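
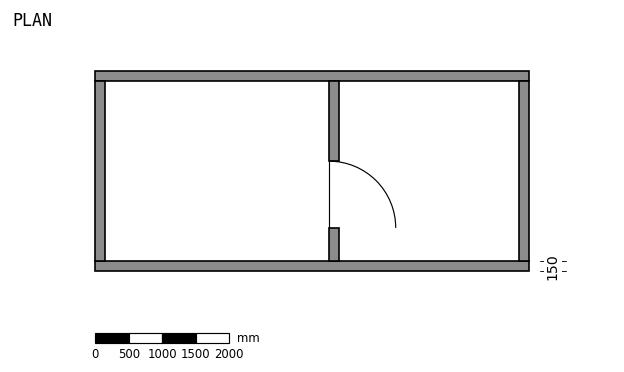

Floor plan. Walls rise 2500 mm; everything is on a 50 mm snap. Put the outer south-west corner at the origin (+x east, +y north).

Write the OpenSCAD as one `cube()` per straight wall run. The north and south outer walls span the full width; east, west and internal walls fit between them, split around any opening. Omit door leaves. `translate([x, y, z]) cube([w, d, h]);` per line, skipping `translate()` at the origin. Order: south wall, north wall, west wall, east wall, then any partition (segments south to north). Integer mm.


cube([6500, 150, 2500]);
translate([0, 2850, 0]) cube([6500, 150, 2500]);
translate([0, 150, 0]) cube([150, 2700, 2500]);
translate([6350, 150, 0]) cube([150, 2700, 2500]);
translate([3500, 150, 0]) cube([150, 500, 2500]);
translate([3500, 1650, 0]) cube([150, 1200, 2500]);


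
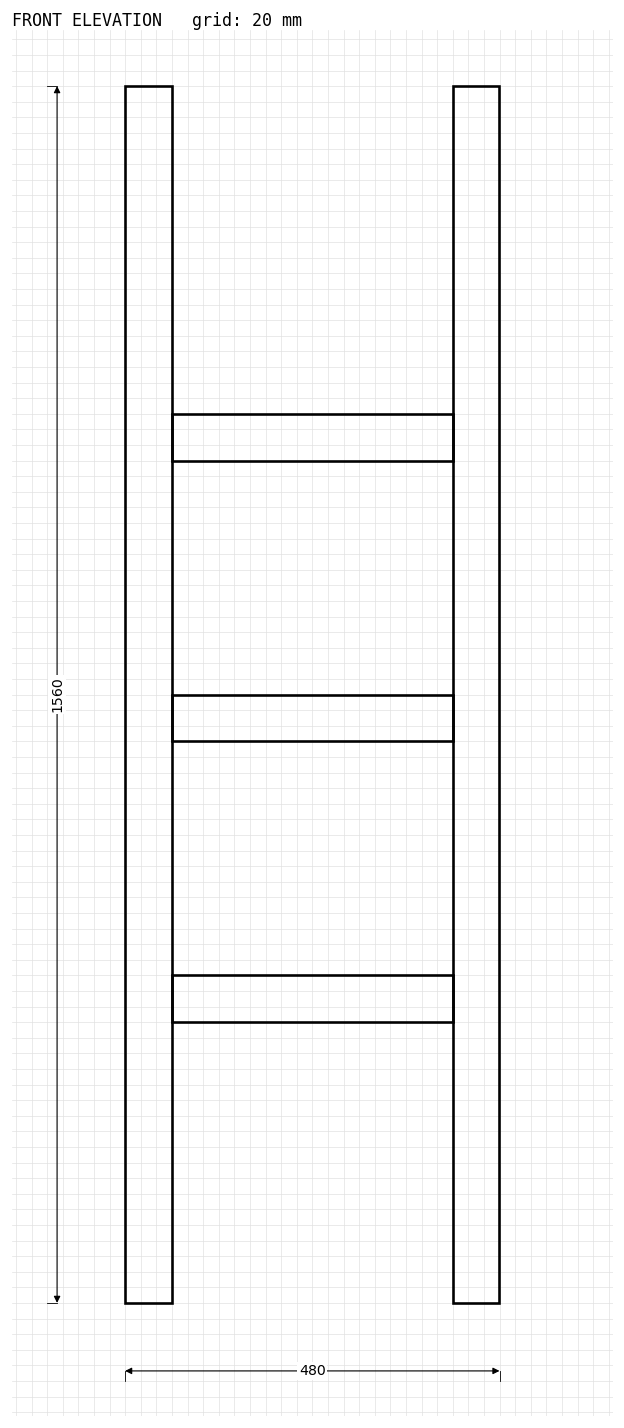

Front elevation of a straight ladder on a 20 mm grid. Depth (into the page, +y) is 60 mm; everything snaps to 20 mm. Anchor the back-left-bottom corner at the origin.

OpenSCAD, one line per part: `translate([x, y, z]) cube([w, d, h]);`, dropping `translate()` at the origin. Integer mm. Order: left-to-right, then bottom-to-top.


cube([60, 60, 1560]);
translate([60, 0, 360]) cube([360, 60, 60]);
translate([60, 0, 720]) cube([360, 60, 60]);
translate([60, 0, 1080]) cube([360, 60, 60]);
translate([420, 0, 0]) cube([60, 60, 1560]);


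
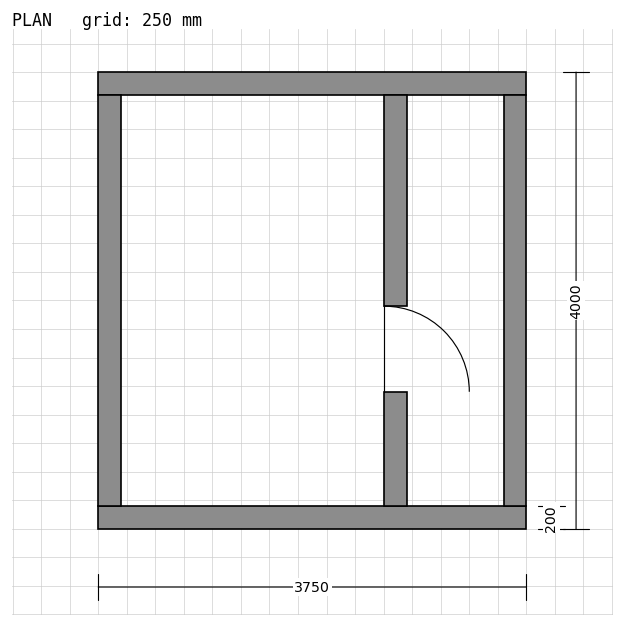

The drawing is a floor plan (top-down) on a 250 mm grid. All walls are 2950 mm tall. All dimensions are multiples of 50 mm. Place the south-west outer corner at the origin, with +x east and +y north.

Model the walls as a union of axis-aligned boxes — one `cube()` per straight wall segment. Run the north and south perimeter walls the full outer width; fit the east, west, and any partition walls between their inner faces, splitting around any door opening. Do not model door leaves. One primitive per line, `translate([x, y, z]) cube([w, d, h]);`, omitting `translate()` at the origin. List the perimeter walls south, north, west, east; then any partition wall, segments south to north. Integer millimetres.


cube([3750, 200, 2950]);
translate([0, 3800, 0]) cube([3750, 200, 2950]);
translate([0, 200, 0]) cube([200, 3600, 2950]);
translate([3550, 200, 0]) cube([200, 3600, 2950]);
translate([2500, 200, 0]) cube([200, 1000, 2950]);
translate([2500, 1950, 0]) cube([200, 1850, 2950]);


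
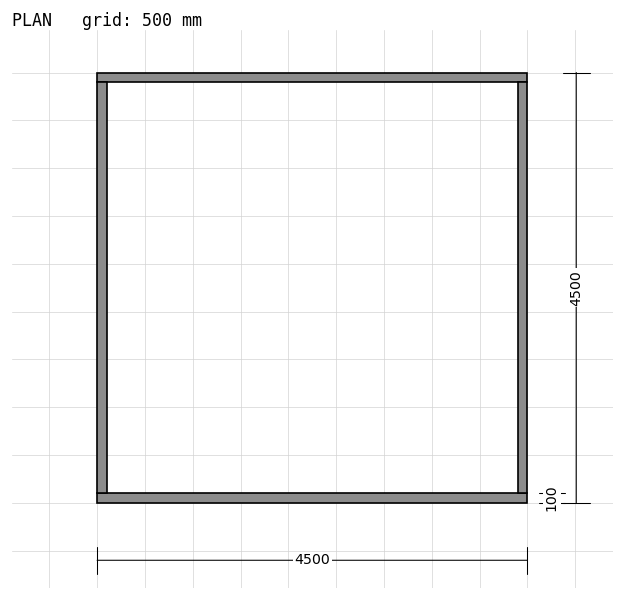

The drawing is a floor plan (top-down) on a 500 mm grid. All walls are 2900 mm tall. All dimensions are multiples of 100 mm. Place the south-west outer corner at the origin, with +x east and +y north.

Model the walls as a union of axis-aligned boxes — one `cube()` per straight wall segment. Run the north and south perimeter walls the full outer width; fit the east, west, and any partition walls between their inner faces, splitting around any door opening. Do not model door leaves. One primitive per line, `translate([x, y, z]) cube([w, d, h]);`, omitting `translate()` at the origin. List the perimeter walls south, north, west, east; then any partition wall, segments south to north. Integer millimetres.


cube([4500, 100, 2900]);
translate([0, 4400, 0]) cube([4500, 100, 2900]);
translate([0, 100, 0]) cube([100, 4300, 2900]);
translate([4400, 100, 0]) cube([100, 4300, 2900]);


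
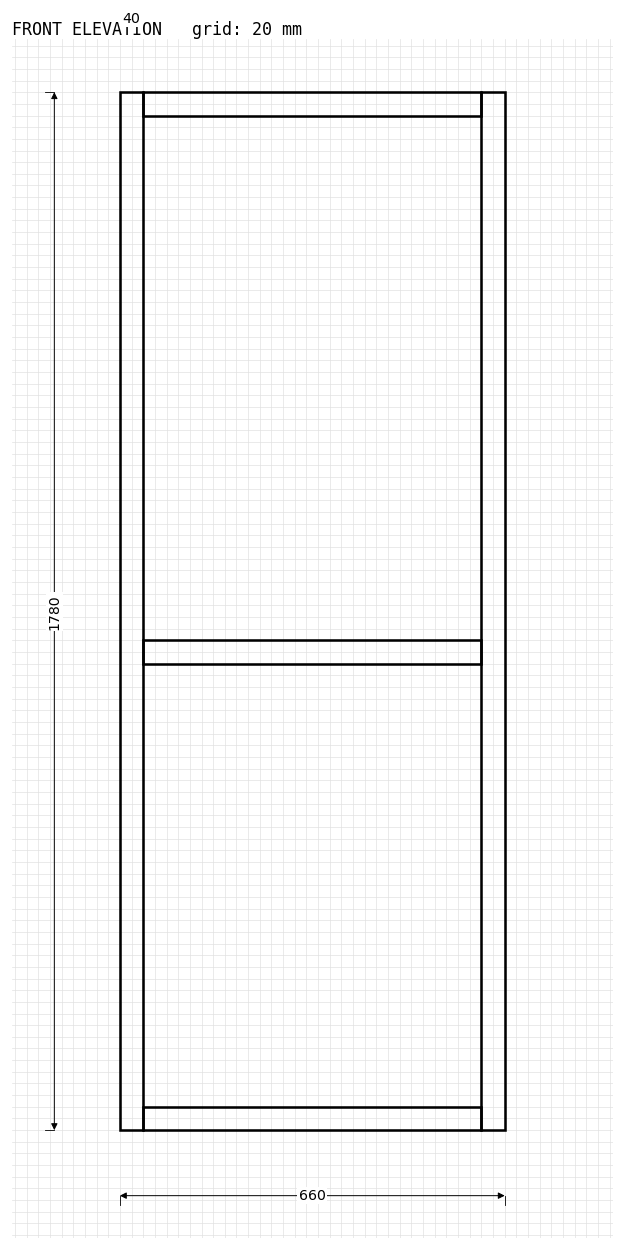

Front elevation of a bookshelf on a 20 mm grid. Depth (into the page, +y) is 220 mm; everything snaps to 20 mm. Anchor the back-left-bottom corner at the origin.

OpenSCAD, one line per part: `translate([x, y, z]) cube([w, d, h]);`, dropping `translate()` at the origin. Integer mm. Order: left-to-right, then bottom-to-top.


cube([40, 220, 1780]);
translate([40, 0, 0]) cube([580, 220, 40]);
translate([40, 0, 800]) cube([580, 220, 40]);
translate([40, 0, 1740]) cube([580, 220, 40]);
translate([620, 0, 0]) cube([40, 220, 1780]);


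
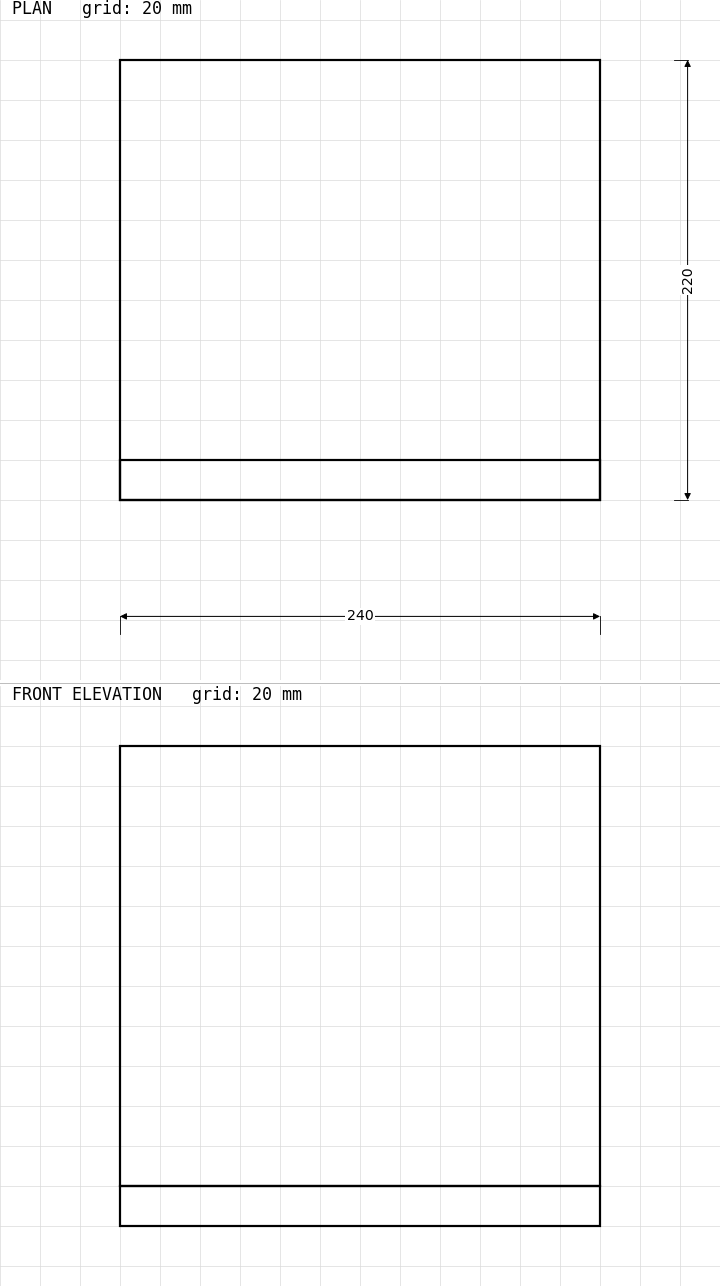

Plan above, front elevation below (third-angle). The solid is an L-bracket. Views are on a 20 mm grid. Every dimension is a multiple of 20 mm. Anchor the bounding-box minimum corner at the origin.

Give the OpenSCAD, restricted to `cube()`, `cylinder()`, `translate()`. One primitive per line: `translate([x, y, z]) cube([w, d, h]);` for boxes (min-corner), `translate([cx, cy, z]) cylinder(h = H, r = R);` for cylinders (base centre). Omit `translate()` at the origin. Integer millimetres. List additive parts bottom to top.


cube([240, 220, 20]);
translate([0, 0, 20]) cube([240, 20, 220]);


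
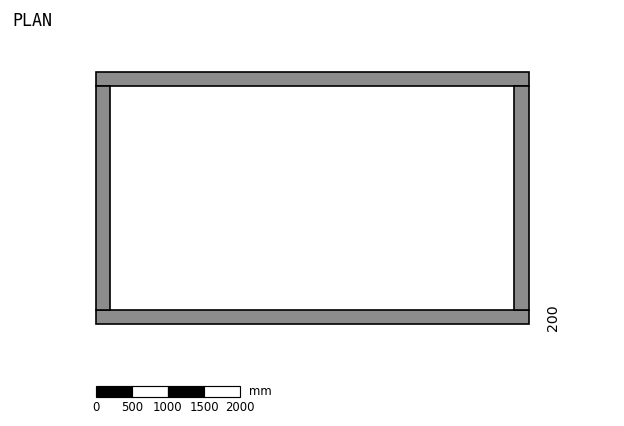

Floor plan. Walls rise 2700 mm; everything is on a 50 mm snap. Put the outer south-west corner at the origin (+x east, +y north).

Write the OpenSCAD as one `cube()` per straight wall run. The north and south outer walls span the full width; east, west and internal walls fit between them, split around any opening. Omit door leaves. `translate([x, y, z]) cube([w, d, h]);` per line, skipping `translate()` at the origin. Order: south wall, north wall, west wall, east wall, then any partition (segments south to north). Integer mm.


cube([6000, 200, 2700]);
translate([0, 3300, 0]) cube([6000, 200, 2700]);
translate([0, 200, 0]) cube([200, 3100, 2700]);
translate([5800, 200, 0]) cube([200, 3100, 2700]);


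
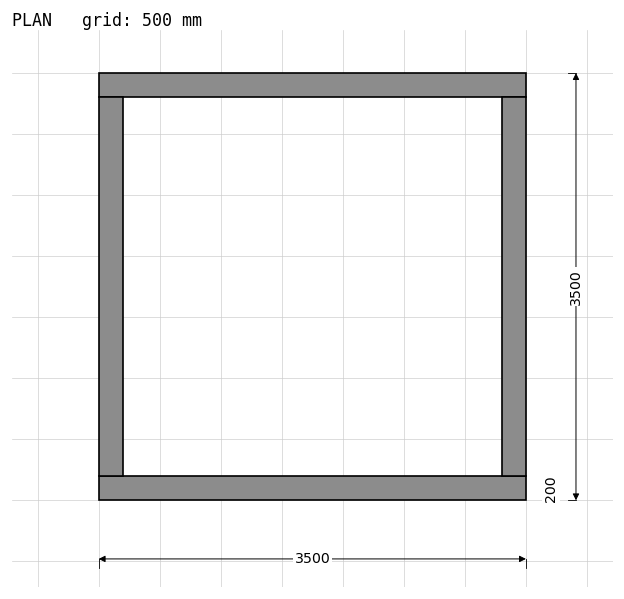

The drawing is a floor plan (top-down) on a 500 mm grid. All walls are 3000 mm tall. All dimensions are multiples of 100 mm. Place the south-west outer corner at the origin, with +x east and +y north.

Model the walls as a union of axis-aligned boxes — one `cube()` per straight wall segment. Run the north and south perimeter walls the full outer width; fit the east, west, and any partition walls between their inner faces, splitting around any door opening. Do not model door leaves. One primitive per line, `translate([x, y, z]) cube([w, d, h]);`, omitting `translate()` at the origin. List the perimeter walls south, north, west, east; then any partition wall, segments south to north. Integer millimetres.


cube([3500, 200, 3000]);
translate([0, 3300, 0]) cube([3500, 200, 3000]);
translate([0, 200, 0]) cube([200, 3100, 3000]);
translate([3300, 200, 0]) cube([200, 3100, 3000]);


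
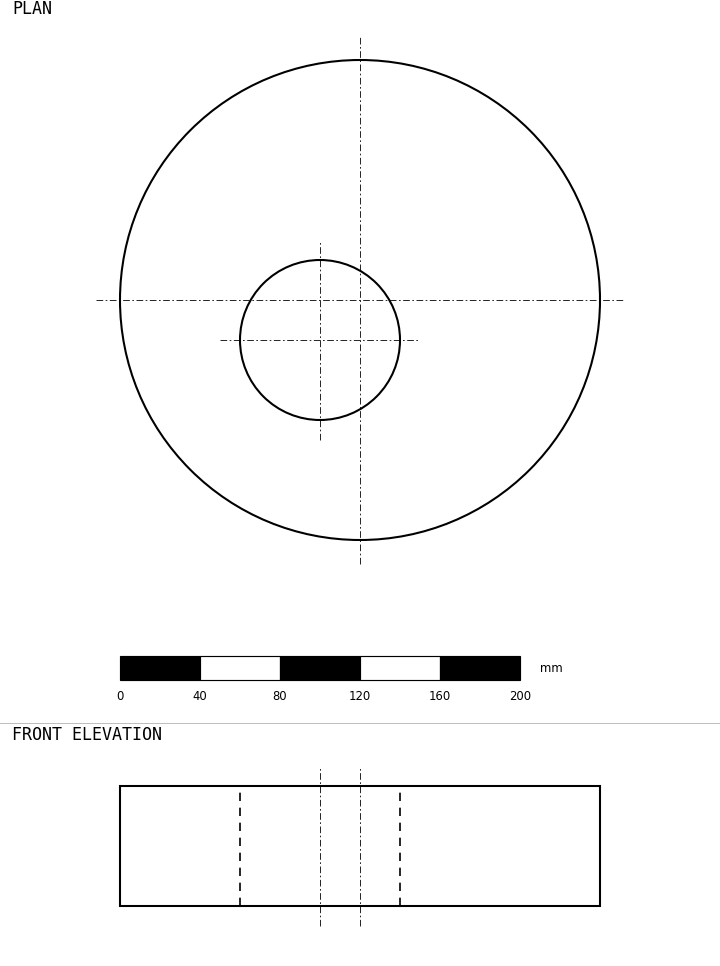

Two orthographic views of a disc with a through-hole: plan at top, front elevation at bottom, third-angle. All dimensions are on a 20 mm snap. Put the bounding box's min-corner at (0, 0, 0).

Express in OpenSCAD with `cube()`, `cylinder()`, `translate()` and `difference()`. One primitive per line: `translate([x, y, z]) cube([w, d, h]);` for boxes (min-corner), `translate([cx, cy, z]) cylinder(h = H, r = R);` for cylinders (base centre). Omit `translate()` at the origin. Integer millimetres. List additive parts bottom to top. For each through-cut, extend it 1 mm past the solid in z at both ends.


difference() {
  translate([120, 120, 0]) cylinder(h = 60, r = 120);
  translate([100, 100, -1]) cylinder(h = 62, r = 40);
}


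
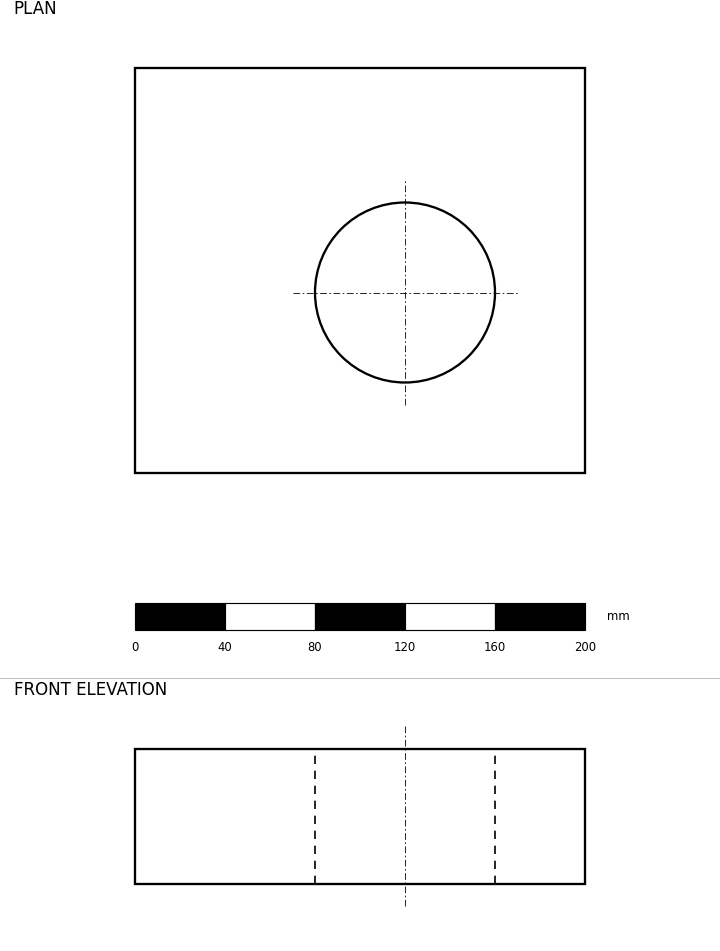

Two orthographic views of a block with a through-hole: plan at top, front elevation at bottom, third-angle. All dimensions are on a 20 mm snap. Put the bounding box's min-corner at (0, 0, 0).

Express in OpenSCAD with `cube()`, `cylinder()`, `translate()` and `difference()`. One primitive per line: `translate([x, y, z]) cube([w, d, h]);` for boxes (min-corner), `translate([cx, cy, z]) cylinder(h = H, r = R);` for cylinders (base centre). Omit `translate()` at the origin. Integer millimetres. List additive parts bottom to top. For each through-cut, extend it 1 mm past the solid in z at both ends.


difference() {
  cube([200, 180, 60]);
  translate([120, 80, -1]) cylinder(h = 62, r = 40);
}


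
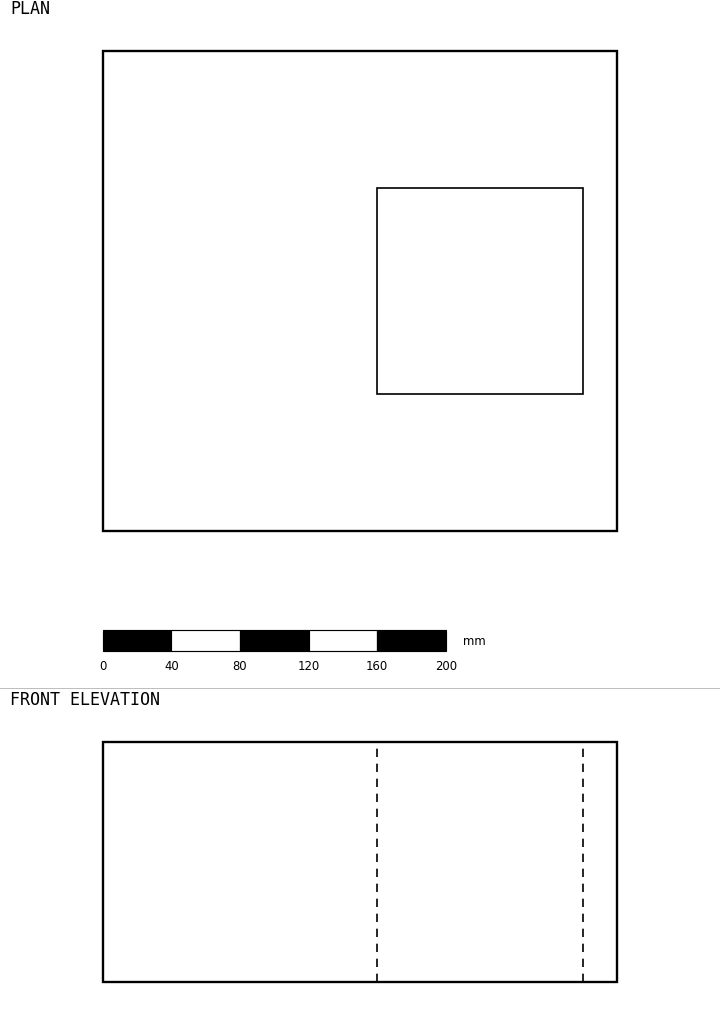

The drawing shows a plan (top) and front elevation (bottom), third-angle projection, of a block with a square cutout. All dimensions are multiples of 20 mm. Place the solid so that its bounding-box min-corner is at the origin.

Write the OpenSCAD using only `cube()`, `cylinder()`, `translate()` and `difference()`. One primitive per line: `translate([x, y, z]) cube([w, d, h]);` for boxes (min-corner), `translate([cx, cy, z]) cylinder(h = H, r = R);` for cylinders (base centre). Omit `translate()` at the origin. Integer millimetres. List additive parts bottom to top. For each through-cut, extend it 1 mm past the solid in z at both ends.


difference() {
  cube([300, 280, 140]);
  translate([160, 80, -1]) cube([120, 120, 142]);
}


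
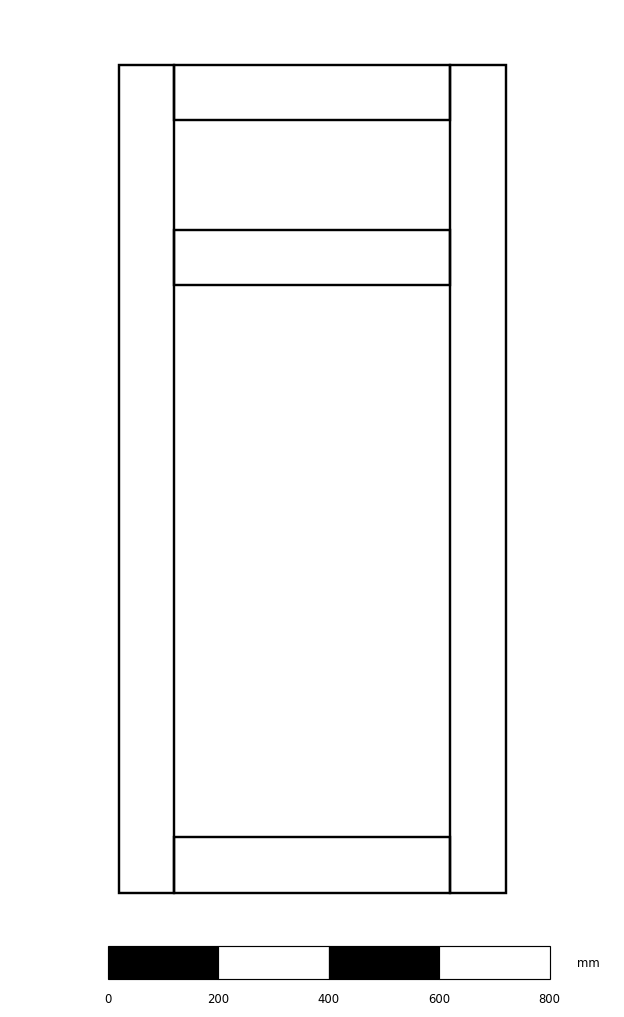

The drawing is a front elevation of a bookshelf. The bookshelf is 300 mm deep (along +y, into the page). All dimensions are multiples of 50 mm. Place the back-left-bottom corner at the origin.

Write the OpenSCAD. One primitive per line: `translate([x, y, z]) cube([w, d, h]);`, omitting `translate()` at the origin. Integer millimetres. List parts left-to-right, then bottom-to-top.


cube([100, 300, 1500]);
translate([100, 0, 0]) cube([500, 300, 100]);
translate([100, 0, 1100]) cube([500, 300, 100]);
translate([100, 0, 1400]) cube([500, 300, 100]);
translate([600, 0, 0]) cube([100, 300, 1500]);


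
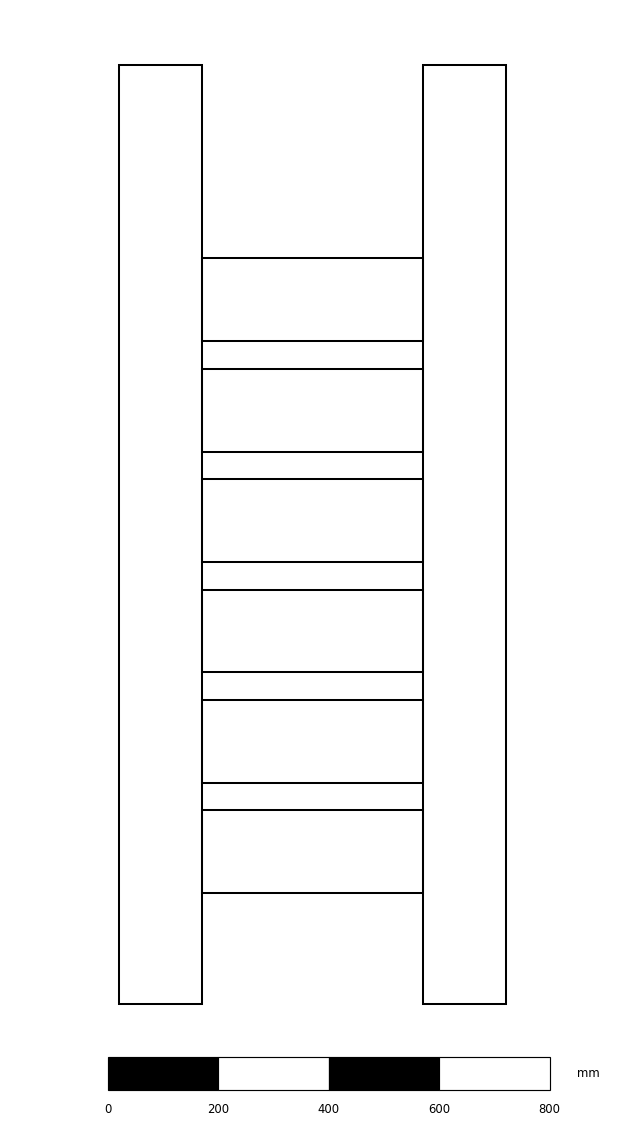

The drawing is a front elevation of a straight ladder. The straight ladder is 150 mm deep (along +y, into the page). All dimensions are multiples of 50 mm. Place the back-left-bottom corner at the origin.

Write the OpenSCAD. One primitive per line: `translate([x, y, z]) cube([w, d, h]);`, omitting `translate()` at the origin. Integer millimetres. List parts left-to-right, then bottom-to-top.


cube([150, 150, 1700]);
translate([150, 0, 200]) cube([400, 150, 150]);
translate([150, 0, 400]) cube([400, 150, 150]);
translate([150, 0, 600]) cube([400, 150, 150]);
translate([150, 0, 800]) cube([400, 150, 150]);
translate([150, 0, 1000]) cube([400, 150, 150]);
translate([150, 0, 1200]) cube([400, 150, 150]);
translate([550, 0, 0]) cube([150, 150, 1700]);


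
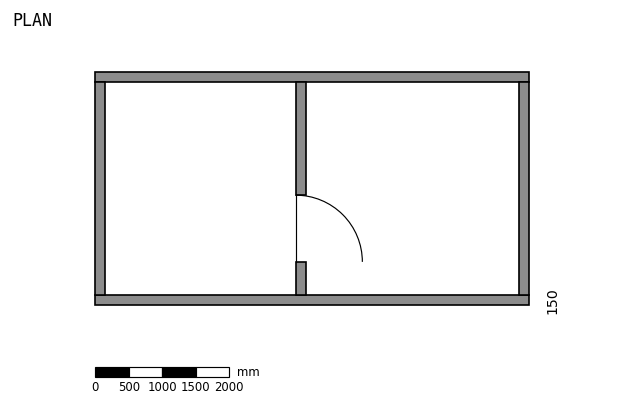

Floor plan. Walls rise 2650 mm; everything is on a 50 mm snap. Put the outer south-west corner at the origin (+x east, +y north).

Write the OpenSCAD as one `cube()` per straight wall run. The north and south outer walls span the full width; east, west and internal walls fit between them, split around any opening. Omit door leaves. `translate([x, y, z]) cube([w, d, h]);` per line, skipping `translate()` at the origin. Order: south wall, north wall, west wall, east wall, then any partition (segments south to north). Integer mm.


cube([6500, 150, 2650]);
translate([0, 3350, 0]) cube([6500, 150, 2650]);
translate([0, 150, 0]) cube([150, 3200, 2650]);
translate([6350, 150, 0]) cube([150, 3200, 2650]);
translate([3000, 150, 0]) cube([150, 500, 2650]);
translate([3000, 1650, 0]) cube([150, 1700, 2650]);


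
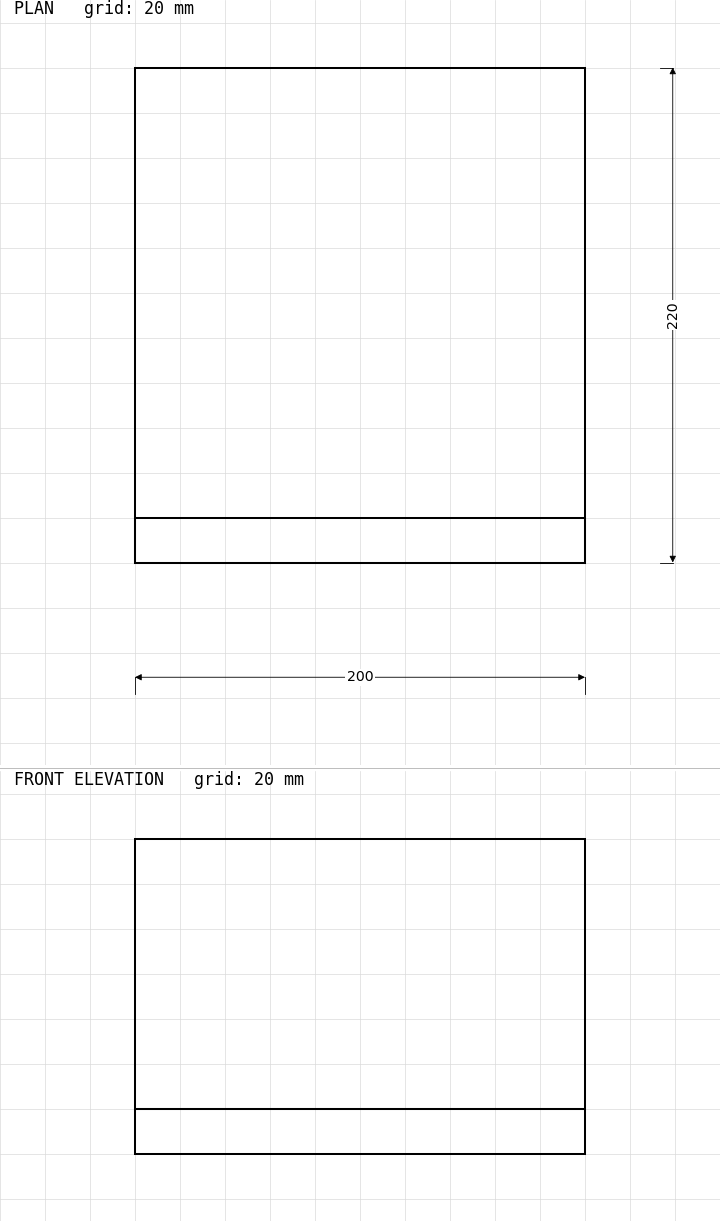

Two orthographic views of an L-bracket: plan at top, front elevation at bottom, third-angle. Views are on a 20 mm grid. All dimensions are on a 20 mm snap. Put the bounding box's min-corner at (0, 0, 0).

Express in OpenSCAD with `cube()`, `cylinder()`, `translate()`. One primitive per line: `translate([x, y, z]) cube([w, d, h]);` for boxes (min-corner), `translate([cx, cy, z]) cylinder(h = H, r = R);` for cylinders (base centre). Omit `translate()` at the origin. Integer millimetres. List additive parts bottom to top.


cube([200, 220, 20]);
translate([0, 0, 20]) cube([200, 20, 120]);


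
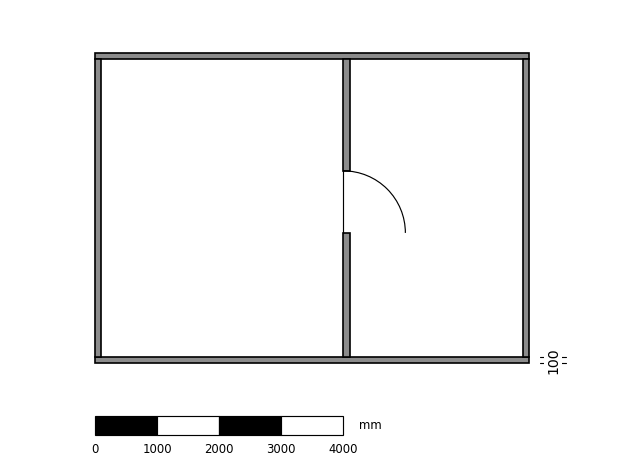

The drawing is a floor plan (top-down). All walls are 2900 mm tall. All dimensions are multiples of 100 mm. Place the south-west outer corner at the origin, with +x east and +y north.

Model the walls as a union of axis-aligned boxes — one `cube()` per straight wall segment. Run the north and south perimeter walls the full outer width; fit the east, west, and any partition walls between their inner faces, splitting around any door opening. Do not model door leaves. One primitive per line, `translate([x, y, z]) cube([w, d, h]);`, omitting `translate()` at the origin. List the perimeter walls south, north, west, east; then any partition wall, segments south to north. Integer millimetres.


cube([7000, 100, 2900]);
translate([0, 4900, 0]) cube([7000, 100, 2900]);
translate([0, 100, 0]) cube([100, 4800, 2900]);
translate([6900, 100, 0]) cube([100, 4800, 2900]);
translate([4000, 100, 0]) cube([100, 2000, 2900]);
translate([4000, 3100, 0]) cube([100, 1800, 2900]);


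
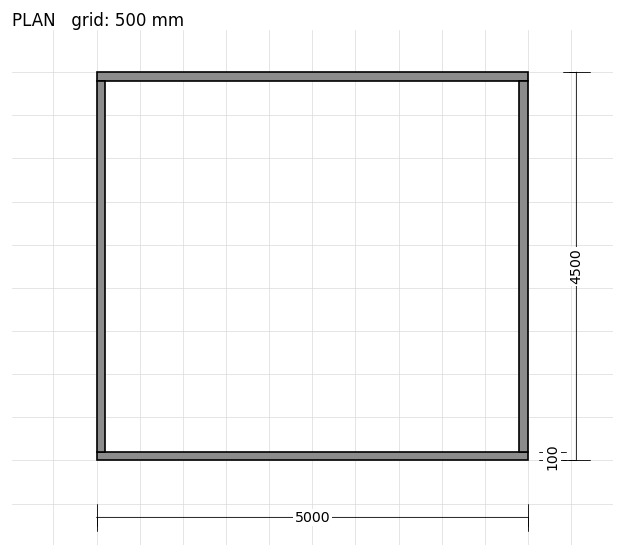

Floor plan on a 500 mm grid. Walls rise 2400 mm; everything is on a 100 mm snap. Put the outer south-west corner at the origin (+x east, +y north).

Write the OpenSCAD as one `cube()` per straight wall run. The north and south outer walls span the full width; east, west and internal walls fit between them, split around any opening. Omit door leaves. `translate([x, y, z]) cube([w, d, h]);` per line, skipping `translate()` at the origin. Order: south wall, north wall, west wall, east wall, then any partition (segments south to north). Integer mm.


cube([5000, 100, 2400]);
translate([0, 4400, 0]) cube([5000, 100, 2400]);
translate([0, 100, 0]) cube([100, 4300, 2400]);
translate([4900, 100, 0]) cube([100, 4300, 2400]);


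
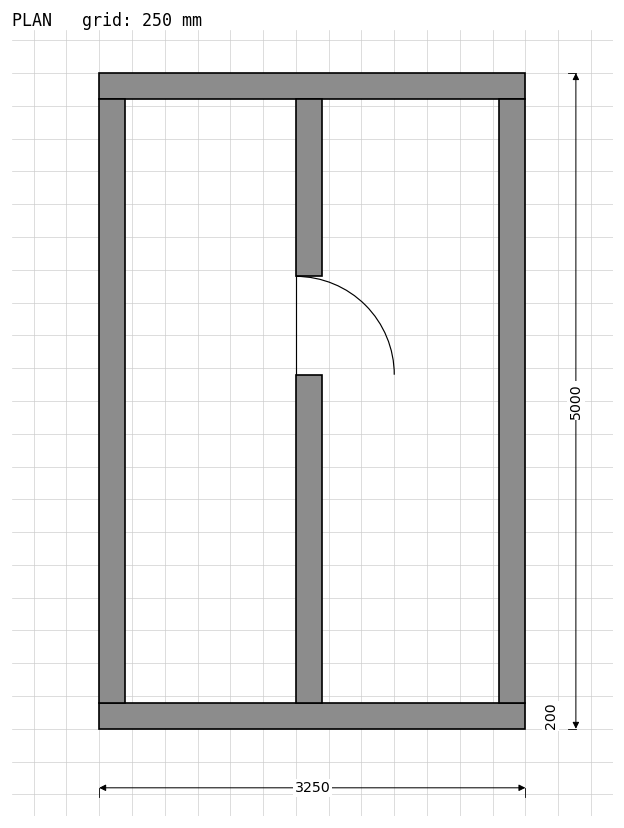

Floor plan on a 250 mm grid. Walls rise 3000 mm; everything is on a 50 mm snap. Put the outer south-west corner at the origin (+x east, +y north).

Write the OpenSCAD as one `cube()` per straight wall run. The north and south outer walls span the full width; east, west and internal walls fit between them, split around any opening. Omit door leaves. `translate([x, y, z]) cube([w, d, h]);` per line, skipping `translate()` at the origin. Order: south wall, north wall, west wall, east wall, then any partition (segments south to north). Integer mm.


cube([3250, 200, 3000]);
translate([0, 4800, 0]) cube([3250, 200, 3000]);
translate([0, 200, 0]) cube([200, 4600, 3000]);
translate([3050, 200, 0]) cube([200, 4600, 3000]);
translate([1500, 200, 0]) cube([200, 2500, 3000]);
translate([1500, 3450, 0]) cube([200, 1350, 3000]);


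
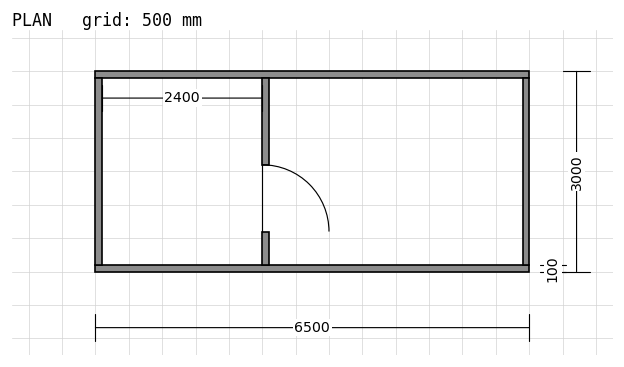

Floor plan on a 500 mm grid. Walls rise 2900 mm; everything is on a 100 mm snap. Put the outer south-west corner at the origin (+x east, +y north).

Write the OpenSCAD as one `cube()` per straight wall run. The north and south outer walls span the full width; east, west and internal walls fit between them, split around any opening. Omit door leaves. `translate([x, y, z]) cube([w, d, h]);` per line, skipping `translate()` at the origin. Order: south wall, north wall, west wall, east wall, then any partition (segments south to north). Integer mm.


cube([6500, 100, 2900]);
translate([0, 2900, 0]) cube([6500, 100, 2900]);
translate([0, 100, 0]) cube([100, 2800, 2900]);
translate([6400, 100, 0]) cube([100, 2800, 2900]);
translate([2500, 100, 0]) cube([100, 500, 2900]);
translate([2500, 1600, 0]) cube([100, 1300, 2900]);


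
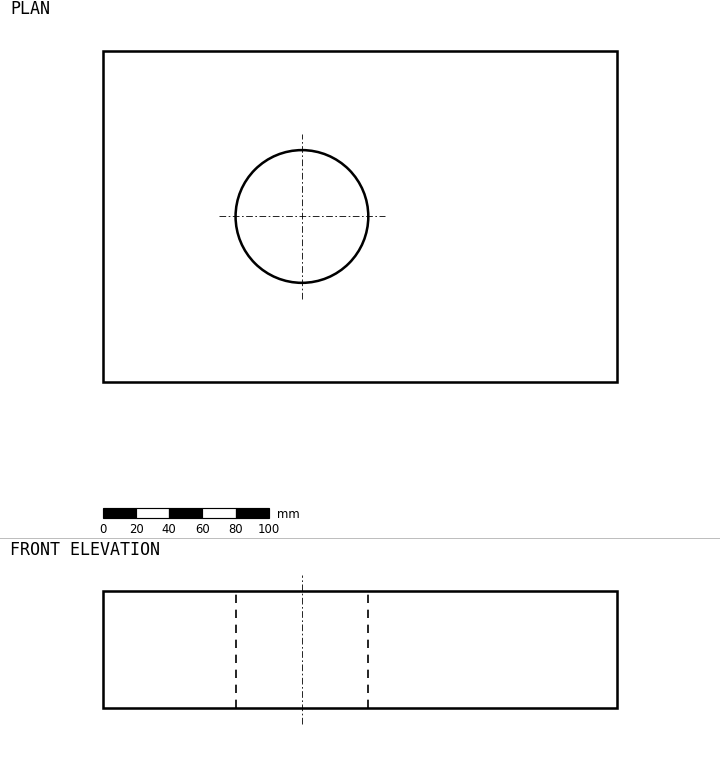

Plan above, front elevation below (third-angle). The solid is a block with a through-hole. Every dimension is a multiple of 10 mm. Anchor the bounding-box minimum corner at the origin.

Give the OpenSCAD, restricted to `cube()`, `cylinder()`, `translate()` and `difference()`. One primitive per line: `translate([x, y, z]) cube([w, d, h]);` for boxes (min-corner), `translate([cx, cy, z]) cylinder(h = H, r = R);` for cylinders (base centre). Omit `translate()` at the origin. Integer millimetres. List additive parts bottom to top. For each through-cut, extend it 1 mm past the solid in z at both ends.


difference() {
  cube([310, 200, 70]);
  translate([120, 100, -1]) cylinder(h = 72, r = 40);
}


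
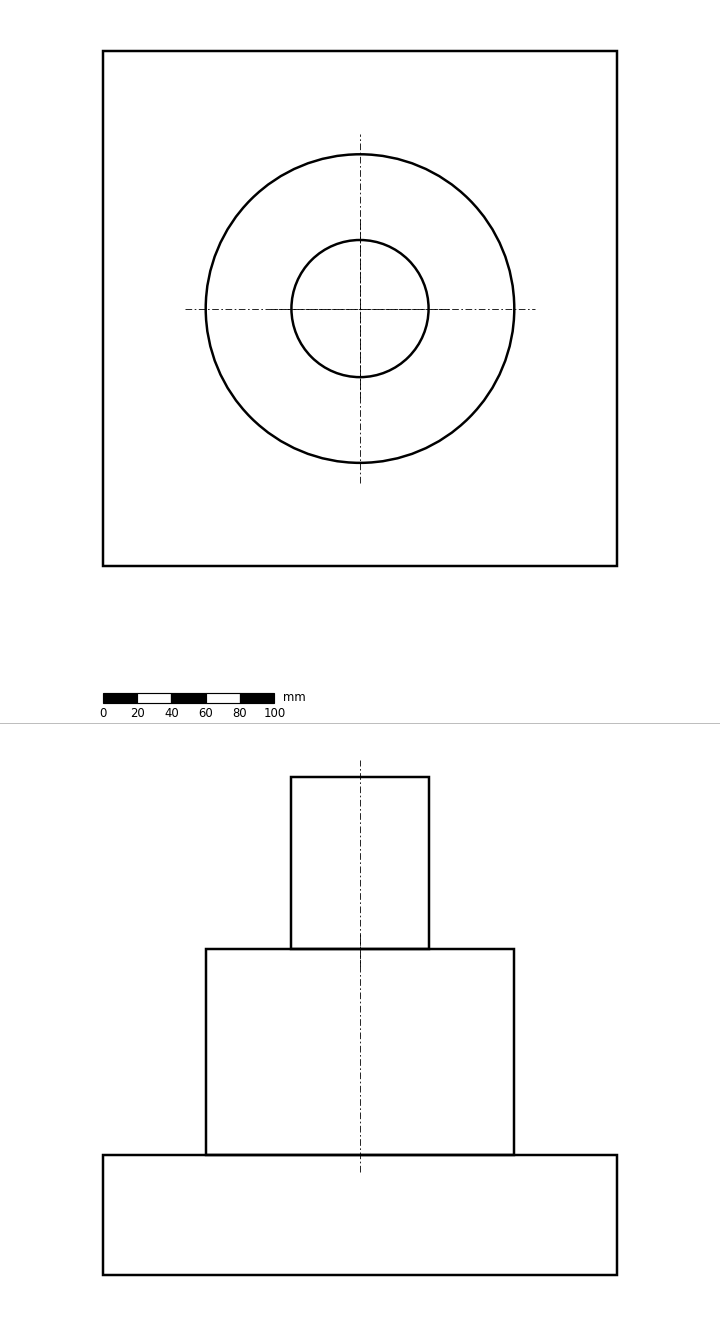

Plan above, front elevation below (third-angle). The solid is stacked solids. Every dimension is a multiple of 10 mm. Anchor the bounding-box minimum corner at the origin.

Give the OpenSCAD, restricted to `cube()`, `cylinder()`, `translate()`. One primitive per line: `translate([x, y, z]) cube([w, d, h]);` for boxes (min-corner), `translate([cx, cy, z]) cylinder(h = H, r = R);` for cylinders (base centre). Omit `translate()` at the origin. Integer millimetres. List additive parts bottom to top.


cube([300, 300, 70]);
translate([150, 150, 70]) cylinder(h = 120, r = 90);
translate([150, 150, 190]) cylinder(h = 100, r = 40);


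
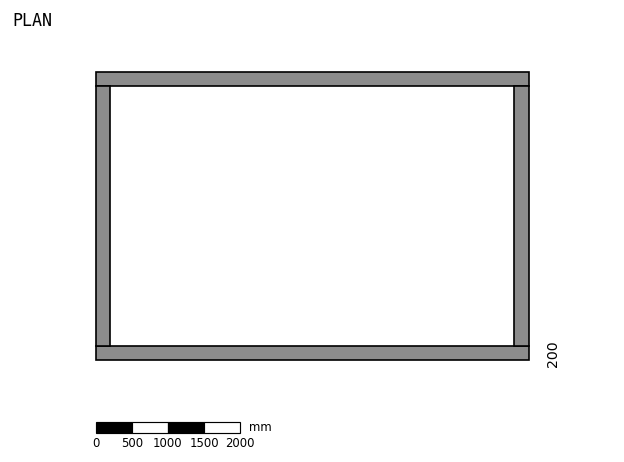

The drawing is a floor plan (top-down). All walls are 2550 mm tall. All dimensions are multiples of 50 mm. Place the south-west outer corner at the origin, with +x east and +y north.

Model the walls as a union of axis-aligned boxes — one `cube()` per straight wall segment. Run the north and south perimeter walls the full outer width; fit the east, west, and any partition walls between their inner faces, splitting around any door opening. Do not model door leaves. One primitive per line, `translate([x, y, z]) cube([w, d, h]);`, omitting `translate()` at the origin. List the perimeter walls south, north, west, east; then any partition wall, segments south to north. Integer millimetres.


cube([6000, 200, 2550]);
translate([0, 3800, 0]) cube([6000, 200, 2550]);
translate([0, 200, 0]) cube([200, 3600, 2550]);
translate([5800, 200, 0]) cube([200, 3600, 2550]);


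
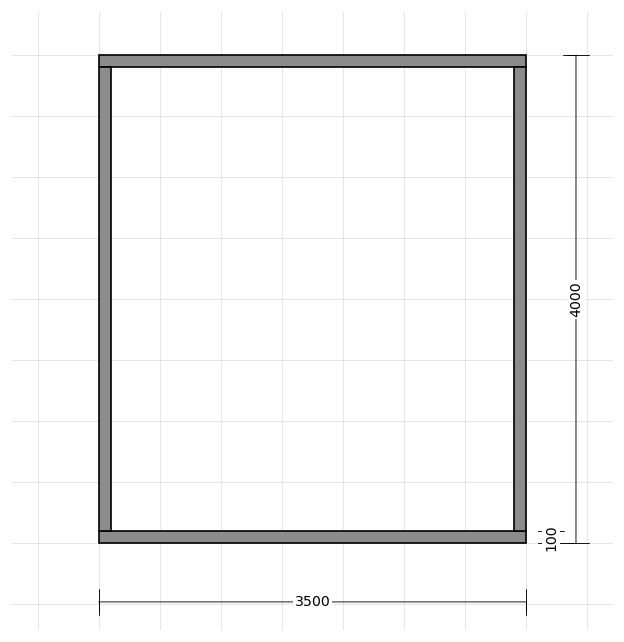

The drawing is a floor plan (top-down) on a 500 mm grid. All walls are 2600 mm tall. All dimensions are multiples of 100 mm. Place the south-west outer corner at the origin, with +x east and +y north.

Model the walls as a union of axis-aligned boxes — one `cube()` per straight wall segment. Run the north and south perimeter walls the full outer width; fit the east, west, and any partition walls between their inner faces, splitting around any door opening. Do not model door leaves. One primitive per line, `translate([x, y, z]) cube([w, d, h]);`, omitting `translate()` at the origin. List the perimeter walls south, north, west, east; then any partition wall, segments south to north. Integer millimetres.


cube([3500, 100, 2600]);
translate([0, 3900, 0]) cube([3500, 100, 2600]);
translate([0, 100, 0]) cube([100, 3800, 2600]);
translate([3400, 100, 0]) cube([100, 3800, 2600]);


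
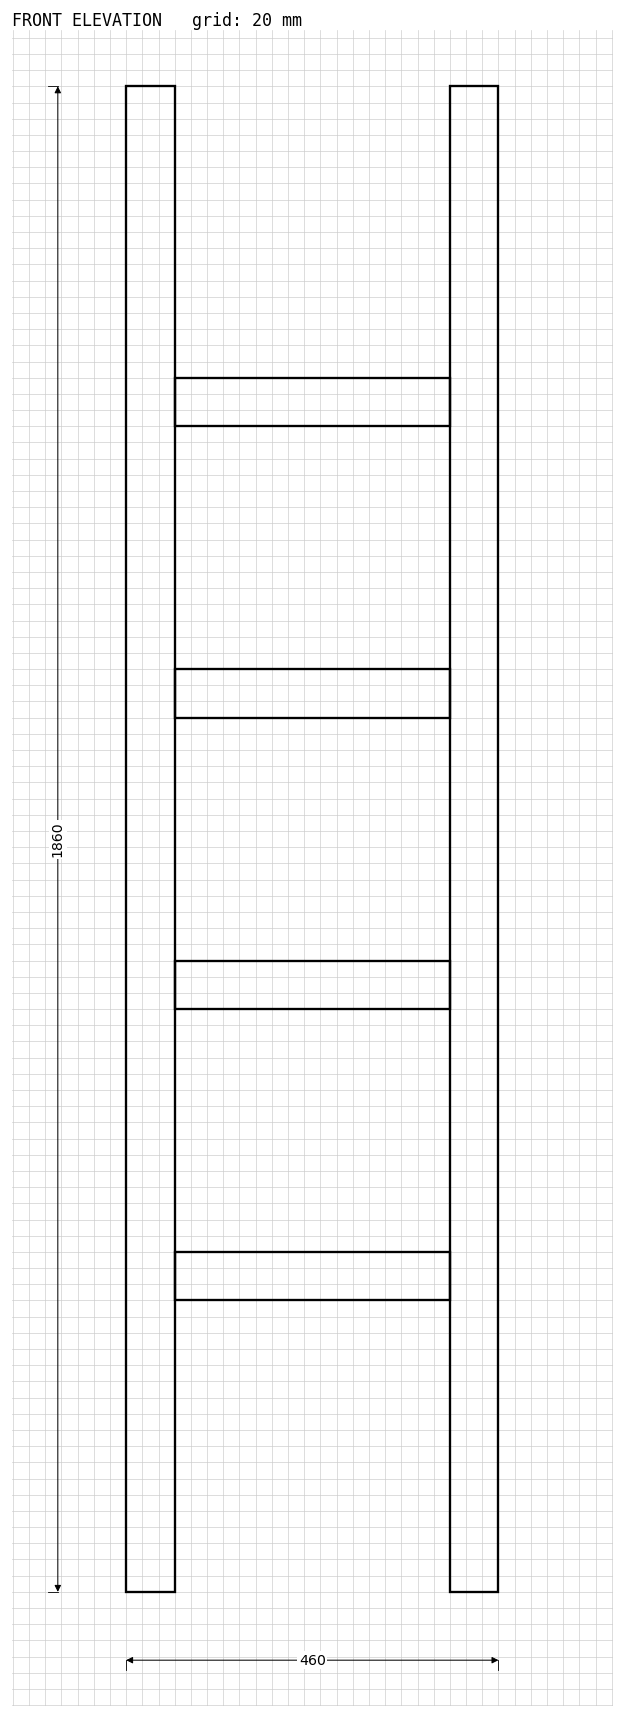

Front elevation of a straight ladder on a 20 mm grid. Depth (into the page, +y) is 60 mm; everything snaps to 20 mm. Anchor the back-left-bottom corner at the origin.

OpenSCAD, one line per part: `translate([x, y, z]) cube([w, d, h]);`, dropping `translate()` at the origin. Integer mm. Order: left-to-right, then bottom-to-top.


cube([60, 60, 1860]);
translate([60, 0, 360]) cube([340, 60, 60]);
translate([60, 0, 720]) cube([340, 60, 60]);
translate([60, 0, 1080]) cube([340, 60, 60]);
translate([60, 0, 1440]) cube([340, 60, 60]);
translate([400, 0, 0]) cube([60, 60, 1860]);


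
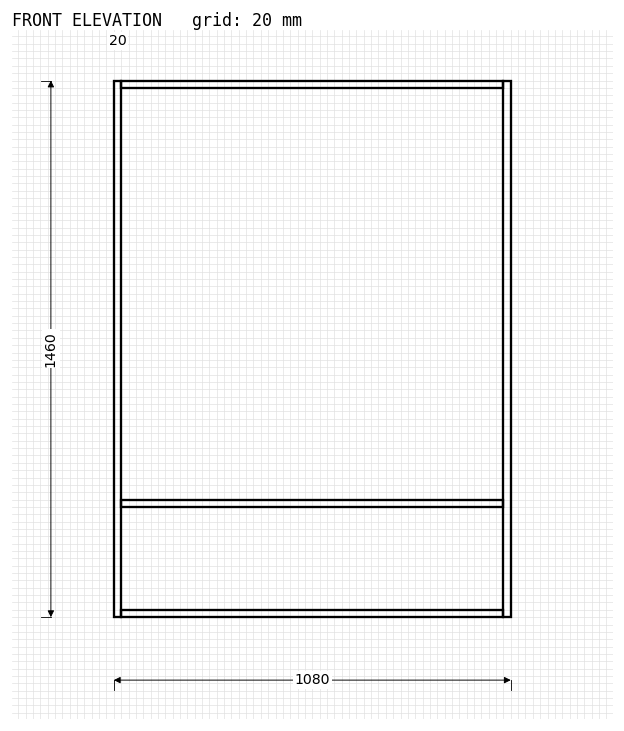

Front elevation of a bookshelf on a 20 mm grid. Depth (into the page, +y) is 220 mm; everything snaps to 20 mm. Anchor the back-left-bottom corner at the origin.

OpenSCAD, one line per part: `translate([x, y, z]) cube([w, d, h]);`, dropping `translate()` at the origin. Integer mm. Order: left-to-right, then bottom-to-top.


cube([20, 220, 1460]);
translate([20, 0, 0]) cube([1040, 220, 20]);
translate([20, 0, 300]) cube([1040, 220, 20]);
translate([20, 0, 1440]) cube([1040, 220, 20]);
translate([1060, 0, 0]) cube([20, 220, 1460]);


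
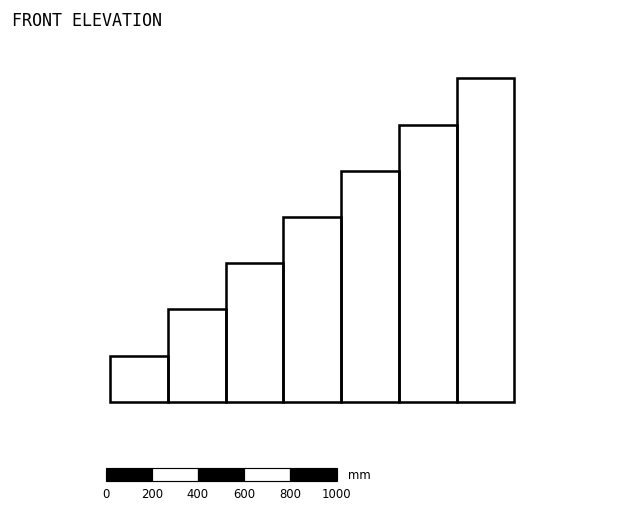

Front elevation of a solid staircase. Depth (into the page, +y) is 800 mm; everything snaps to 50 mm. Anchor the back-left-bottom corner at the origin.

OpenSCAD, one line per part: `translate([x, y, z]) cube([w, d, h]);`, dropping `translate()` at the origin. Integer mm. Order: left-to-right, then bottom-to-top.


cube([250, 800, 200]);
translate([250, 0, 0]) cube([250, 800, 400]);
translate([500, 0, 0]) cube([250, 800, 600]);
translate([750, 0, 0]) cube([250, 800, 800]);
translate([1000, 0, 0]) cube([250, 800, 1000]);
translate([1250, 0, 0]) cube([250, 800, 1200]);
translate([1500, 0, 0]) cube([250, 800, 1400]);


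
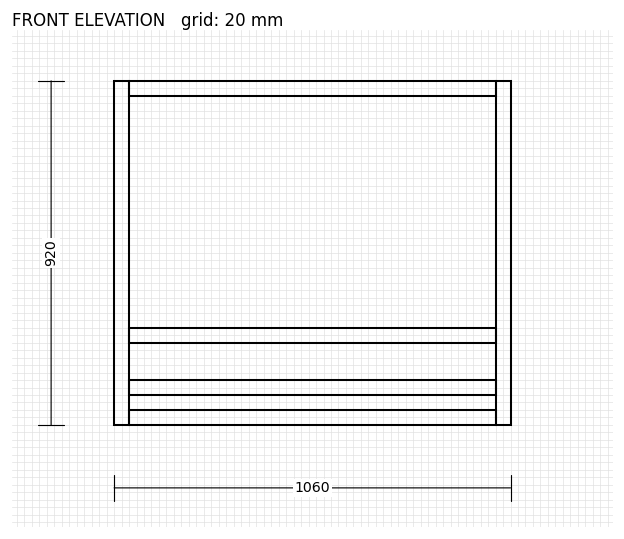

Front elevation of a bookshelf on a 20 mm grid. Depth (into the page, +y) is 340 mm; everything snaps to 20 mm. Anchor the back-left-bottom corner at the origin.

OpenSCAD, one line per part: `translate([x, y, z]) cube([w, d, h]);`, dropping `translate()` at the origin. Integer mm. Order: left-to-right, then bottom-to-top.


cube([40, 340, 920]);
translate([40, 0, 0]) cube([980, 340, 40]);
translate([40, 0, 80]) cube([980, 340, 40]);
translate([40, 0, 220]) cube([980, 340, 40]);
translate([40, 0, 880]) cube([980, 340, 40]);
translate([1020, 0, 0]) cube([40, 340, 920]);


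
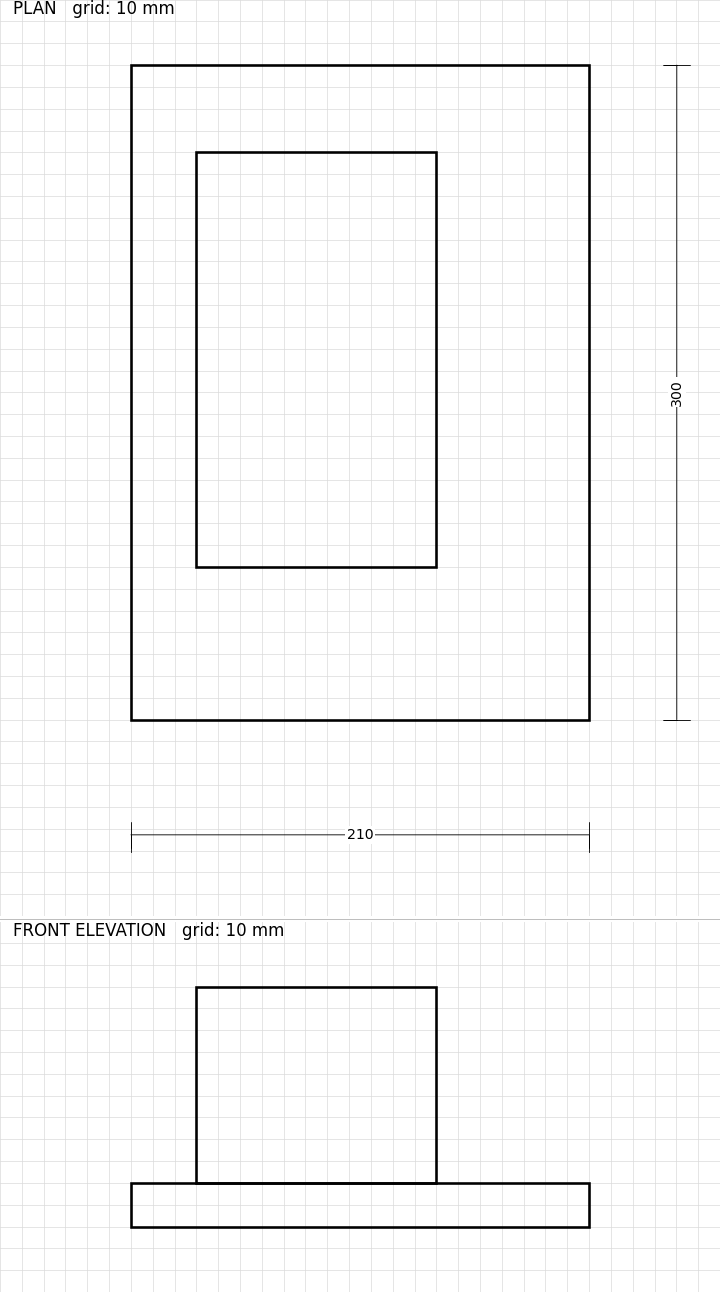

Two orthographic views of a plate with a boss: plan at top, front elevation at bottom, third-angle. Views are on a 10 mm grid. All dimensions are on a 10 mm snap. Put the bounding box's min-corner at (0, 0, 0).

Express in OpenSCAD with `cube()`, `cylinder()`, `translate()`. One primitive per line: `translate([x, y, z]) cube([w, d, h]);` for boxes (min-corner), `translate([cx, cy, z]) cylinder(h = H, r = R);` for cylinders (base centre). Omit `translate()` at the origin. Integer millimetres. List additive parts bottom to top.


cube([210, 300, 20]);
translate([30, 70, 20]) cube([110, 190, 90]);


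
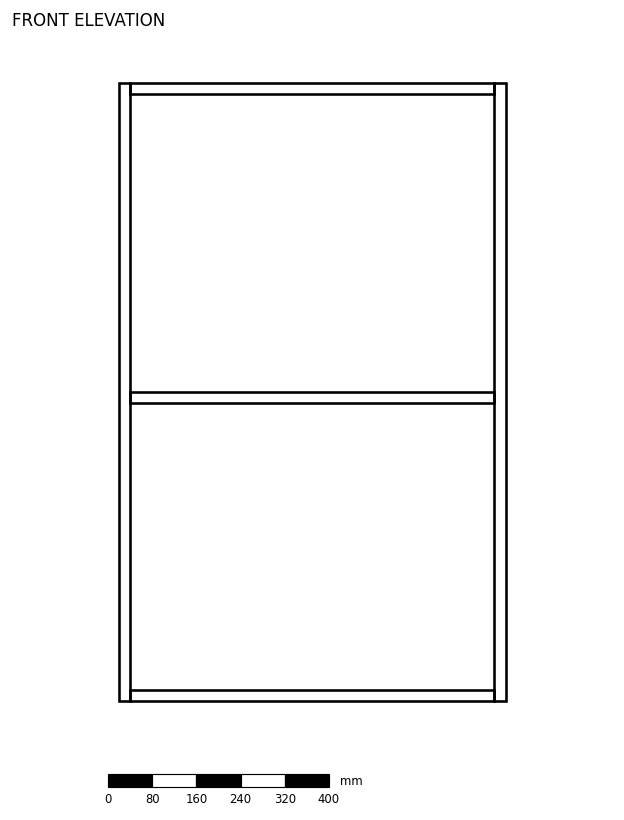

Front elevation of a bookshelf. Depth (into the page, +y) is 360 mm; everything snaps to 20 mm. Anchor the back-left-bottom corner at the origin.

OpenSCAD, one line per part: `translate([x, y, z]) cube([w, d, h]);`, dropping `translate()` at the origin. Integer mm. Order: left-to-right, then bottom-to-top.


cube([20, 360, 1120]);
translate([20, 0, 0]) cube([660, 360, 20]);
translate([20, 0, 540]) cube([660, 360, 20]);
translate([20, 0, 1100]) cube([660, 360, 20]);
translate([680, 0, 0]) cube([20, 360, 1120]);


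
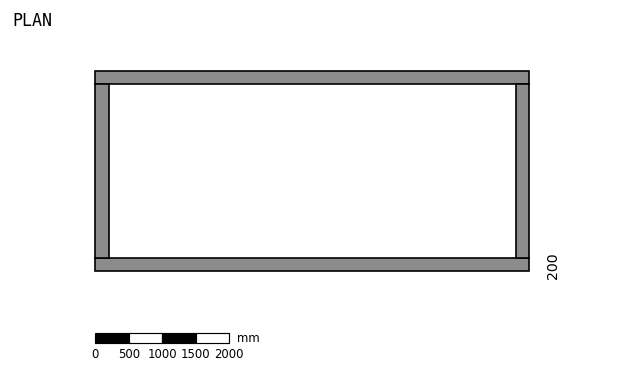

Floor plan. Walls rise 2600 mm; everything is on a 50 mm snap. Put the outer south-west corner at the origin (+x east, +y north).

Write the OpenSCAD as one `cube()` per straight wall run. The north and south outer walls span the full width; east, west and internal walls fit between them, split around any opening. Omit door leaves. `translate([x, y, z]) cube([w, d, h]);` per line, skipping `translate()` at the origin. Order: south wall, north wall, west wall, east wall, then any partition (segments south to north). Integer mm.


cube([6500, 200, 2600]);
translate([0, 2800, 0]) cube([6500, 200, 2600]);
translate([0, 200, 0]) cube([200, 2600, 2600]);
translate([6300, 200, 0]) cube([200, 2600, 2600]);


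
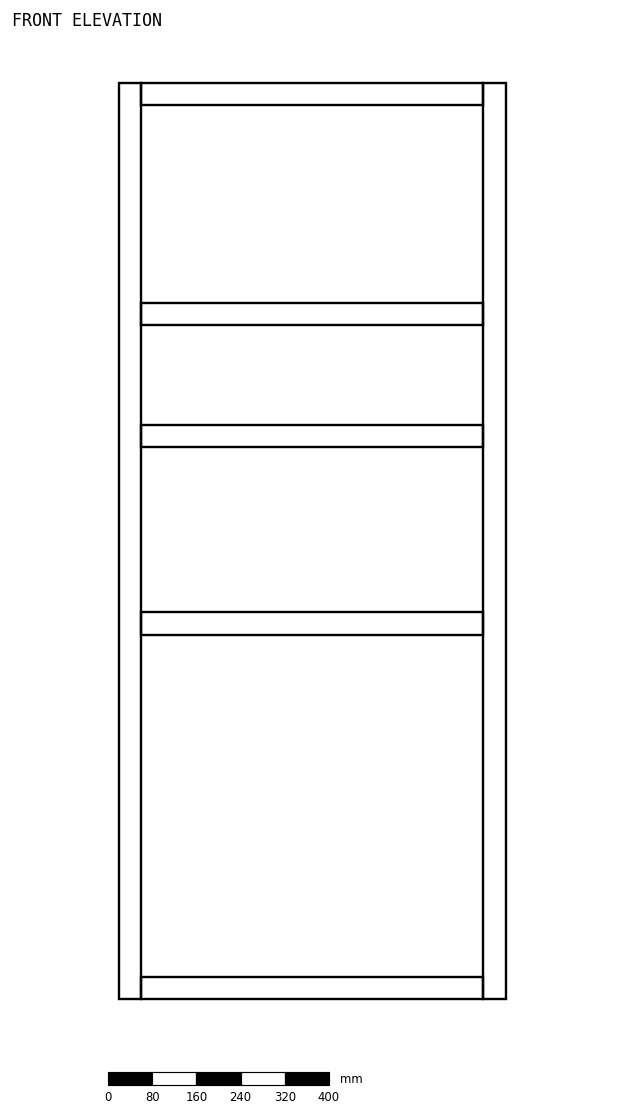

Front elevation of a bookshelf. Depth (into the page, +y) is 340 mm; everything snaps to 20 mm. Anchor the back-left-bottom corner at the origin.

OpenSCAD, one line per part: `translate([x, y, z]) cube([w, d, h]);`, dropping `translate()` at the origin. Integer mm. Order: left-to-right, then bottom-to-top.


cube([40, 340, 1660]);
translate([40, 0, 0]) cube([620, 340, 40]);
translate([40, 0, 660]) cube([620, 340, 40]);
translate([40, 0, 1000]) cube([620, 340, 40]);
translate([40, 0, 1220]) cube([620, 340, 40]);
translate([40, 0, 1620]) cube([620, 340, 40]);
translate([660, 0, 0]) cube([40, 340, 1660]);


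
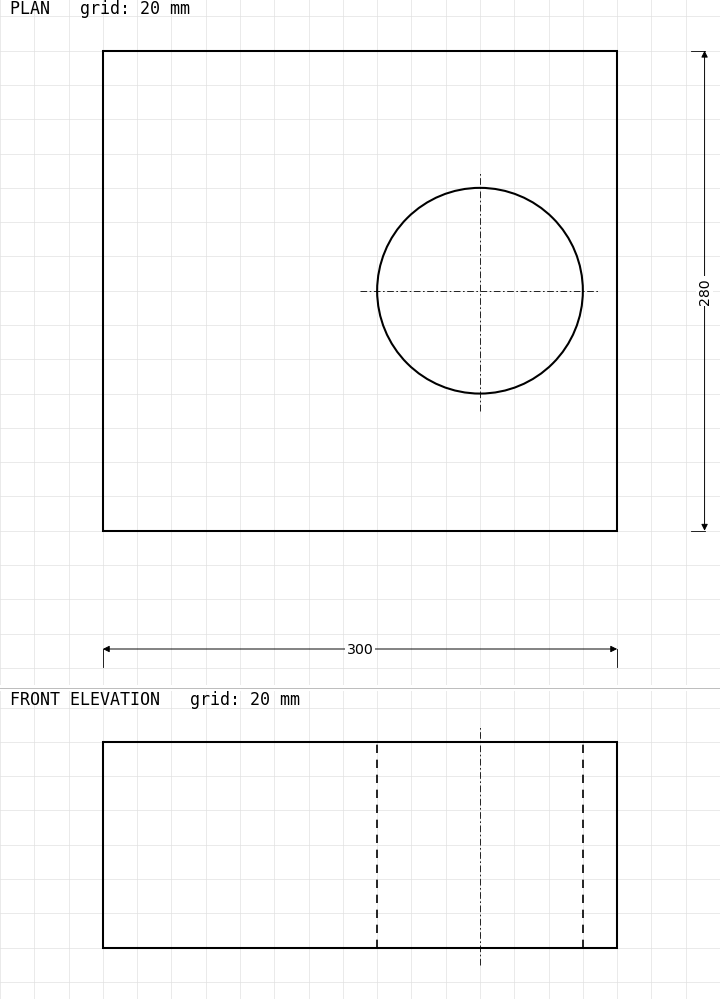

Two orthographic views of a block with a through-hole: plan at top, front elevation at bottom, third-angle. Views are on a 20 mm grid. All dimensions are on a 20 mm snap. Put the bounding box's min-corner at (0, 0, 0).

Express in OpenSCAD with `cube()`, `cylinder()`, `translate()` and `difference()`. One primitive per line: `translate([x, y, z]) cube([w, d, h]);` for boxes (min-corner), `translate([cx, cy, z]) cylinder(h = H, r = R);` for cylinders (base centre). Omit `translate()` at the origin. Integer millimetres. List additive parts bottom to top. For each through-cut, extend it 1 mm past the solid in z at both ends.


difference() {
  cube([300, 280, 120]);
  translate([220, 140, -1]) cylinder(h = 122, r = 60);
}


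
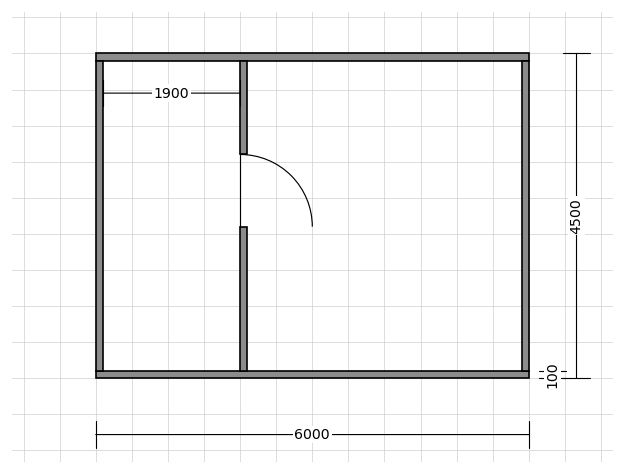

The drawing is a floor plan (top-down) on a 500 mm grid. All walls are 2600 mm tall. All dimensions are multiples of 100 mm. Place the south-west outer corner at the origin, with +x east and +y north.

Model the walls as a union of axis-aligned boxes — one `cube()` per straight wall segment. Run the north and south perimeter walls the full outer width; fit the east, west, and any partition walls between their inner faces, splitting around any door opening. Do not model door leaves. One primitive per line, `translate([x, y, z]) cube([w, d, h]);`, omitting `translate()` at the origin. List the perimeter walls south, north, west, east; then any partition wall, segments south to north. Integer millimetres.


cube([6000, 100, 2600]);
translate([0, 4400, 0]) cube([6000, 100, 2600]);
translate([0, 100, 0]) cube([100, 4300, 2600]);
translate([5900, 100, 0]) cube([100, 4300, 2600]);
translate([2000, 100, 0]) cube([100, 2000, 2600]);
translate([2000, 3100, 0]) cube([100, 1300, 2600]);


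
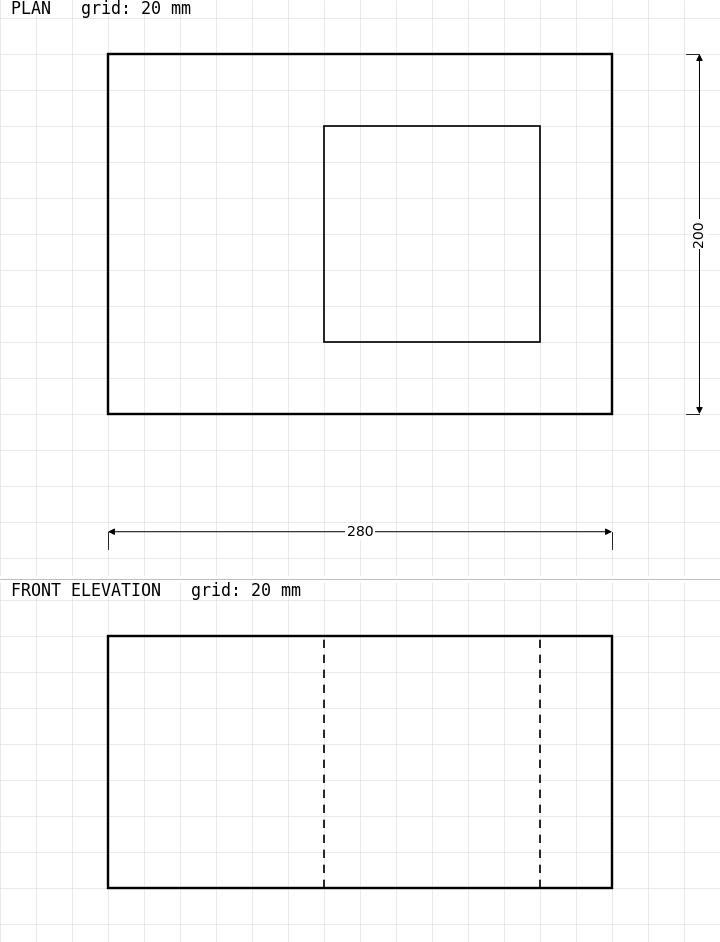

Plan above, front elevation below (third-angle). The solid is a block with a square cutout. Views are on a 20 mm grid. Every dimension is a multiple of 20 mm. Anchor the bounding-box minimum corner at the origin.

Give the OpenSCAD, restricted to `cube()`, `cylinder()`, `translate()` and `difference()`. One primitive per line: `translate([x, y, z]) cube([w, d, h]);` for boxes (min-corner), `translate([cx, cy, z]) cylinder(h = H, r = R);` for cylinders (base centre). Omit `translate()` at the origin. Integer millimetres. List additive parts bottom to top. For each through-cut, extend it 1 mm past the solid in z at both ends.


difference() {
  cube([280, 200, 140]);
  translate([120, 40, -1]) cube([120, 120, 142]);
}


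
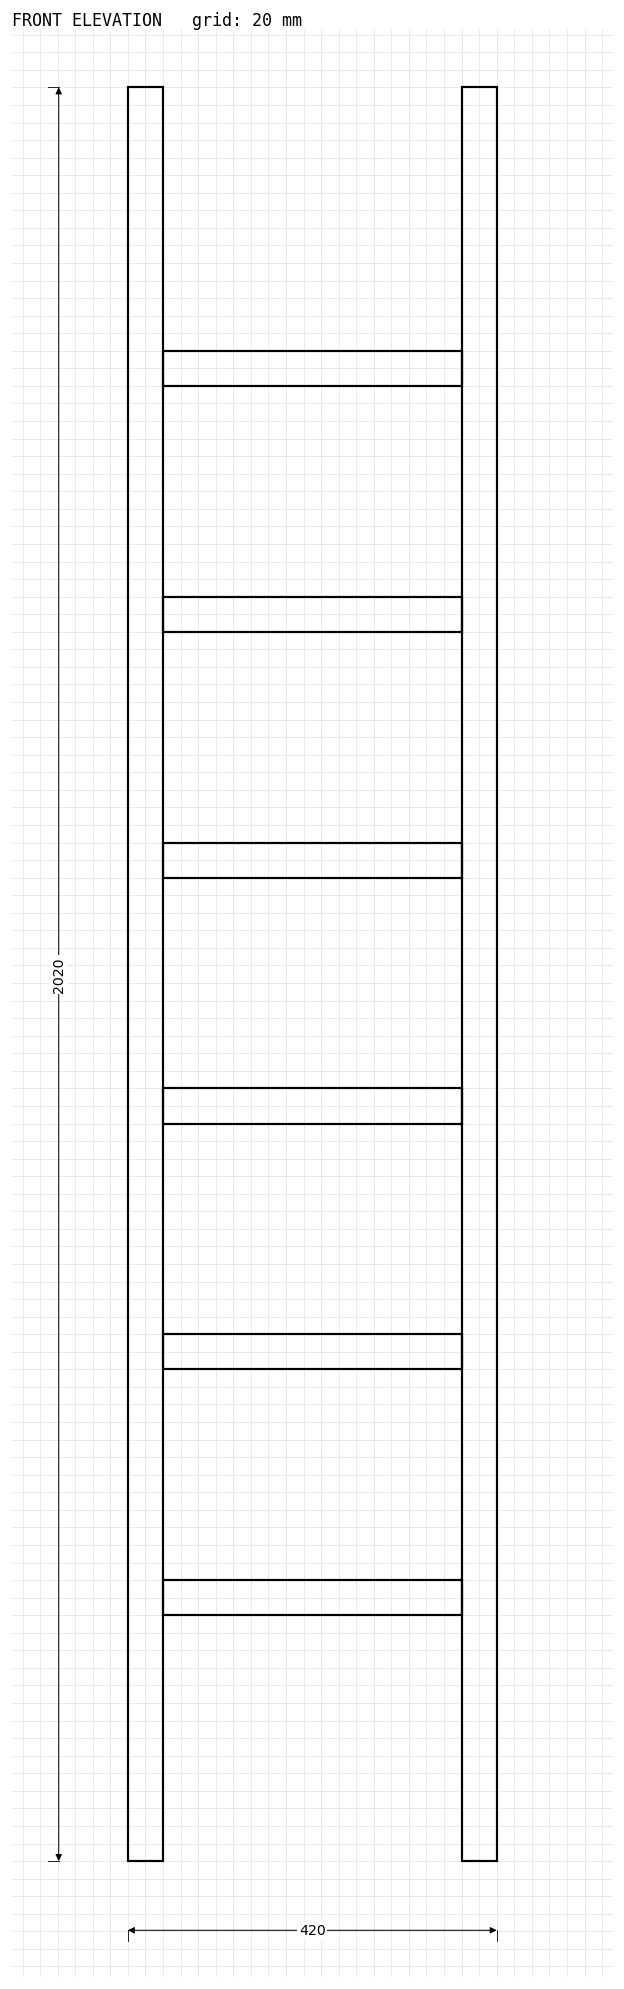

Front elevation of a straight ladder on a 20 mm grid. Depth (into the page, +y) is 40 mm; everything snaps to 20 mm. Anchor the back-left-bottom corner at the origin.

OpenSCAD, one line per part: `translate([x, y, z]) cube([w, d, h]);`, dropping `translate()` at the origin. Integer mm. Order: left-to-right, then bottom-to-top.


cube([40, 40, 2020]);
translate([40, 0, 280]) cube([340, 40, 40]);
translate([40, 0, 560]) cube([340, 40, 40]);
translate([40, 0, 840]) cube([340, 40, 40]);
translate([40, 0, 1120]) cube([340, 40, 40]);
translate([40, 0, 1400]) cube([340, 40, 40]);
translate([40, 0, 1680]) cube([340, 40, 40]);
translate([380, 0, 0]) cube([40, 40, 2020]);


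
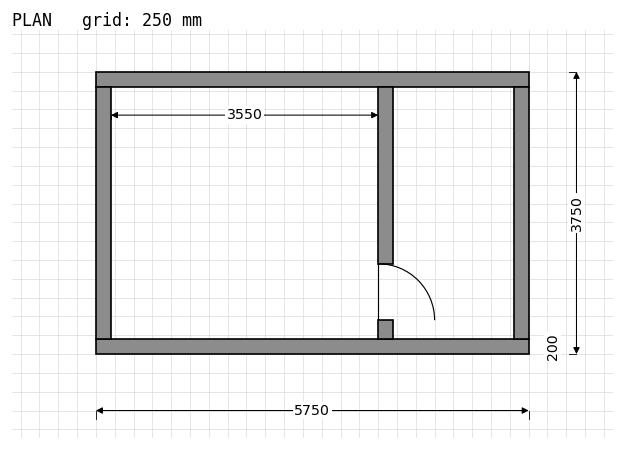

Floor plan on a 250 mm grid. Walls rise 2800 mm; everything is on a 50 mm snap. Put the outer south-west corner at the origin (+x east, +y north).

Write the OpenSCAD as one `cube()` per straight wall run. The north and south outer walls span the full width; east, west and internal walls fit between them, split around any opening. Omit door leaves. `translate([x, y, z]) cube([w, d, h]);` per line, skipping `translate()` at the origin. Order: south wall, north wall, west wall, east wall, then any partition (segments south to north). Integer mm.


cube([5750, 200, 2800]);
translate([0, 3550, 0]) cube([5750, 200, 2800]);
translate([0, 200, 0]) cube([200, 3350, 2800]);
translate([5550, 200, 0]) cube([200, 3350, 2800]);
translate([3750, 200, 0]) cube([200, 250, 2800]);
translate([3750, 1200, 0]) cube([200, 2350, 2800]);


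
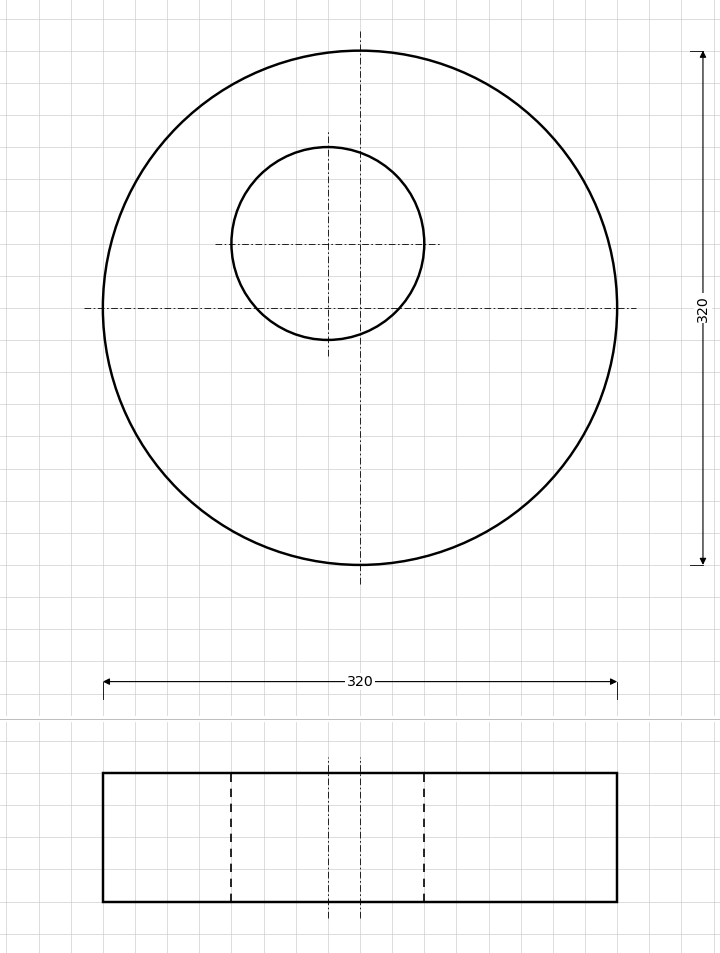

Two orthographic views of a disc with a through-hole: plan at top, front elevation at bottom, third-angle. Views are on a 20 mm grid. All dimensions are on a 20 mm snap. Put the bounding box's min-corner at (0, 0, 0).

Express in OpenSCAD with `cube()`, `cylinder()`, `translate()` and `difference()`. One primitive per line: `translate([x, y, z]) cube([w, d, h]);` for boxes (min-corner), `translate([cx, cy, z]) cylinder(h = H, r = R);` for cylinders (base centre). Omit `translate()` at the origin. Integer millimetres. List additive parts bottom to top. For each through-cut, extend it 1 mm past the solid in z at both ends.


difference() {
  translate([160, 160, 0]) cylinder(h = 80, r = 160);
  translate([140, 200, -1]) cylinder(h = 82, r = 60);
}


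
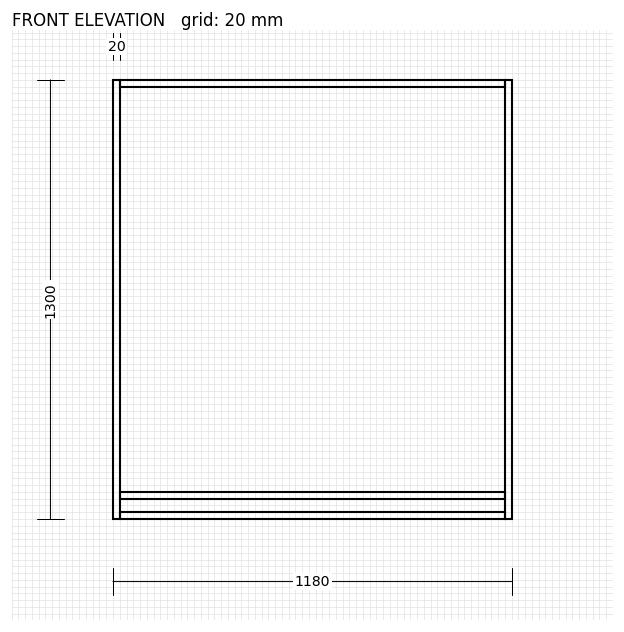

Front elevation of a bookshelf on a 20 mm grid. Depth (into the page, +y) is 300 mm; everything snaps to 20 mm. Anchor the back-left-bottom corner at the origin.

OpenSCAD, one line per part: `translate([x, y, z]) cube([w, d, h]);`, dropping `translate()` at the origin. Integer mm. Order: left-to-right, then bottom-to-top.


cube([20, 300, 1300]);
translate([20, 0, 0]) cube([1140, 300, 20]);
translate([20, 0, 60]) cube([1140, 300, 20]);
translate([20, 0, 1280]) cube([1140, 300, 20]);
translate([1160, 0, 0]) cube([20, 300, 1300]);
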